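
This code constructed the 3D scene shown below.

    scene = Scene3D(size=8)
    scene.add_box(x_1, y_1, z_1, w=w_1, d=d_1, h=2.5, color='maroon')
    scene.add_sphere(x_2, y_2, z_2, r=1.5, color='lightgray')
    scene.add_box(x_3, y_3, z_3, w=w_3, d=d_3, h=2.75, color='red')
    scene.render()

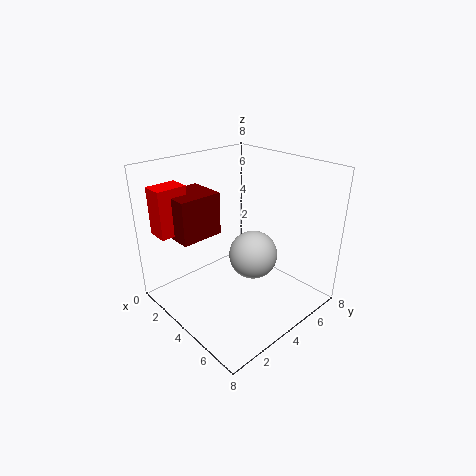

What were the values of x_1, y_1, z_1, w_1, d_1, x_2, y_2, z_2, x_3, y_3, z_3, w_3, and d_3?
x_1 = 0.25; y_1 = 1.5; z_1 = 3.75; w_1 = 2.25; d_1 = 2.5; x_2 = 3.5; y_2 = 5.75; z_2 = 2; x_3 = 0.25; y_3 = 0.75; z_3 = 4; w_3 = 1.25; d_3 = 1.75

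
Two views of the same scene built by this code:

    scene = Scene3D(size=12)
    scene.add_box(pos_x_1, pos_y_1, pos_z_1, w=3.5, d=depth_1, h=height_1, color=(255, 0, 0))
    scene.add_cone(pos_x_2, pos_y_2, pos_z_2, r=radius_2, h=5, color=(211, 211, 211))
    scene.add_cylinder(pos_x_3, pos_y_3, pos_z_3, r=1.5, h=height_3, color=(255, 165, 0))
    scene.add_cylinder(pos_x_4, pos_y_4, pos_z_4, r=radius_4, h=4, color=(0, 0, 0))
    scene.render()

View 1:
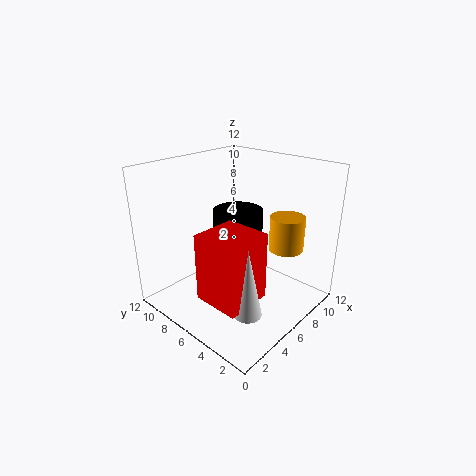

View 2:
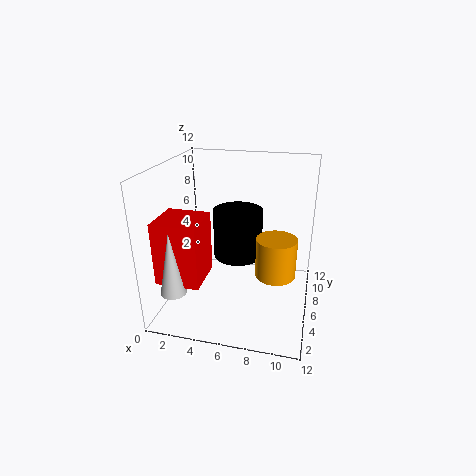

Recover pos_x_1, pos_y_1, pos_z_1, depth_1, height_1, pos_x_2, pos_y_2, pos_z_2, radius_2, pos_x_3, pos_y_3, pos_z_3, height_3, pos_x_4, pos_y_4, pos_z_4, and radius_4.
pos_x_1 = 0.5
pos_y_1 = 1.5
pos_z_1 = 3.5
depth_1 = 3.5
height_1 = 5
pos_x_2 = 2
pos_y_2 = 1.5
pos_z_2 = 3
radius_2 = 1
pos_x_3 = 9.5
pos_y_3 = 3.5
pos_z_3 = 4.5
height_3 = 3
pos_x_4 = 6
pos_y_4 = 6
pos_z_4 = 4.5
radius_4 = 2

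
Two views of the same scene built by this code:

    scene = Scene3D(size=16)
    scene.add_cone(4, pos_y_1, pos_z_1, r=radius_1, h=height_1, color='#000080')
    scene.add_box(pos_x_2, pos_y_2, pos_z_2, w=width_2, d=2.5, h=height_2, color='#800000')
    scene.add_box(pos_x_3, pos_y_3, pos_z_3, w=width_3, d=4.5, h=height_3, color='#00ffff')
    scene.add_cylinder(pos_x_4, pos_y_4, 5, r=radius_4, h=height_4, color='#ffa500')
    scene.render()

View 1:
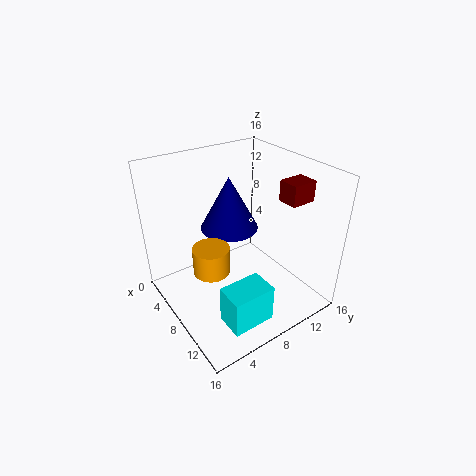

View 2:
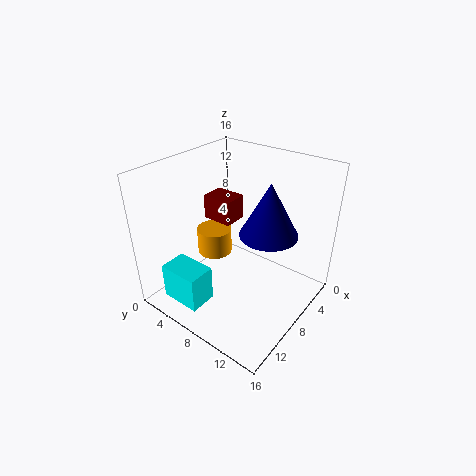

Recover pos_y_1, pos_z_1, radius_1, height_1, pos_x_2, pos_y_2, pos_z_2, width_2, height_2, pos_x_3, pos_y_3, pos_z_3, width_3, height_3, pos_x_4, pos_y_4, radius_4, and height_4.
pos_y_1 = 9.5; pos_z_1 = 7; radius_1 = 3.5; height_1 = 6.5; pos_x_2 = 12.5; pos_y_2 = 9.5; pos_z_2 = 14; width_2 = 2; height_2 = 2; pos_x_3 = 12; pos_y_3 = 3; pos_z_3 = 2; width_3 = 3; height_3 = 4; pos_x_4 = 8; pos_y_4 = 4.5; radius_4 = 2; height_4 = 3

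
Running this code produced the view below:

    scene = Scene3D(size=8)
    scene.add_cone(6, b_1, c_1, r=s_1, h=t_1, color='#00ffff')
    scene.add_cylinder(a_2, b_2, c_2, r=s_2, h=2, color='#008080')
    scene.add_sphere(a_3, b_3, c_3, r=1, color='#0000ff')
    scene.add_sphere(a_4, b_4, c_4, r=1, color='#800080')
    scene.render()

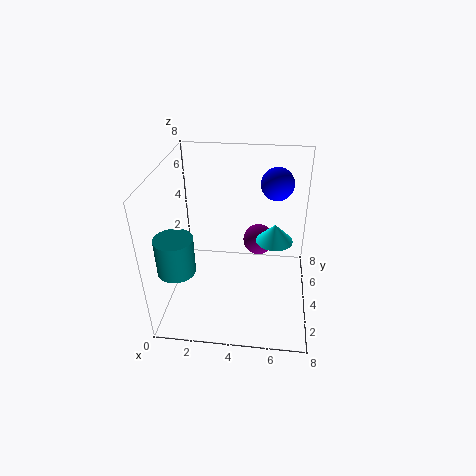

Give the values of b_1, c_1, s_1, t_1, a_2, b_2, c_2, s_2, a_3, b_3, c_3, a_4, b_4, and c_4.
b_1 = 4
c_1 = 4
s_1 = 1
t_1 = 1
a_2 = 1
b_2 = 2
c_2 = 3
s_2 = 1
a_3 = 6
b_3 = 7
c_3 = 6
a_4 = 5
b_4 = 7
c_4 = 2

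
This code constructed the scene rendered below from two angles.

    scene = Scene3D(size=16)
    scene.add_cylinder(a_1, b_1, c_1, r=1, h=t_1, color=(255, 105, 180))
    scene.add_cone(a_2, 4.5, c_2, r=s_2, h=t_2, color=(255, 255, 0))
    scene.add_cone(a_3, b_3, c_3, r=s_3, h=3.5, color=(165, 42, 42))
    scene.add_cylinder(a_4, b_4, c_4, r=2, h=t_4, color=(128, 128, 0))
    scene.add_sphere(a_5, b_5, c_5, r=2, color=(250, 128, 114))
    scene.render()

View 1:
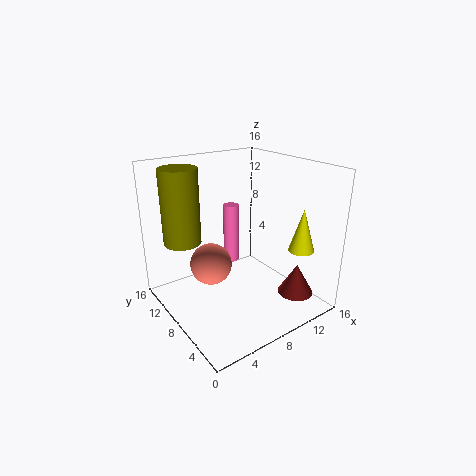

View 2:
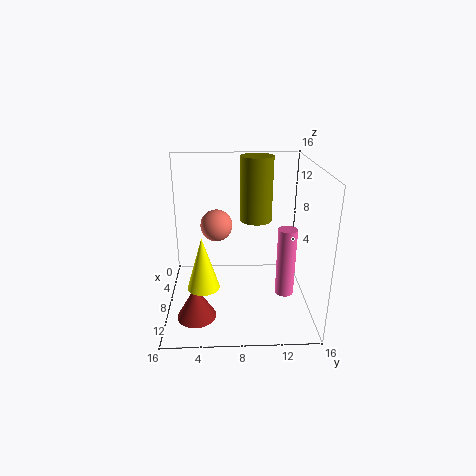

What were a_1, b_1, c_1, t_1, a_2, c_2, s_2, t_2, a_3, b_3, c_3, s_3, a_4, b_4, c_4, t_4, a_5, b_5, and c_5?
a_1 = 10.5, b_1 = 13, c_1 = 2.5, t_1 = 7.5, a_2 = 14.5, c_2 = 6, s_2 = 1.5, t_2 = 5, a_3 = 13, b_3 = 3.5, c_3 = 1.5, s_3 = 2, a_4 = 2.5, b_4 = 10.5, c_4 = 8, t_4 = 8, a_5 = 3, b_5 = 5.5, c_5 = 7.5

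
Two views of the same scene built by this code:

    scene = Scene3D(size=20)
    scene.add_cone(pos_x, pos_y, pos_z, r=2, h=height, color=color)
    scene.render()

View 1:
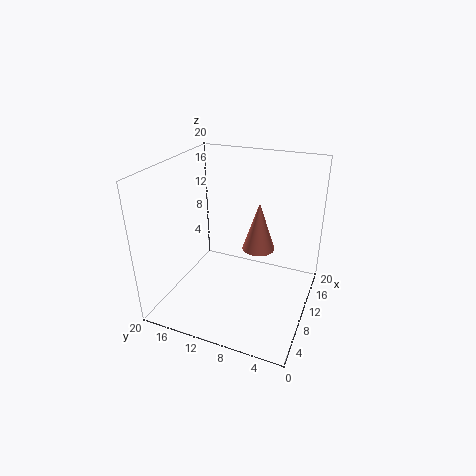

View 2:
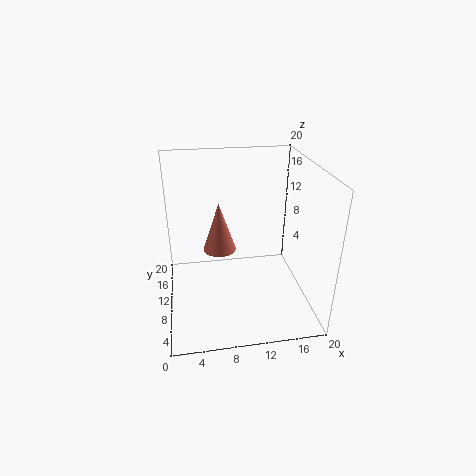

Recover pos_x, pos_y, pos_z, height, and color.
pos_x = 7
pos_y = 6
pos_z = 11
height = 6
color = 'salmon'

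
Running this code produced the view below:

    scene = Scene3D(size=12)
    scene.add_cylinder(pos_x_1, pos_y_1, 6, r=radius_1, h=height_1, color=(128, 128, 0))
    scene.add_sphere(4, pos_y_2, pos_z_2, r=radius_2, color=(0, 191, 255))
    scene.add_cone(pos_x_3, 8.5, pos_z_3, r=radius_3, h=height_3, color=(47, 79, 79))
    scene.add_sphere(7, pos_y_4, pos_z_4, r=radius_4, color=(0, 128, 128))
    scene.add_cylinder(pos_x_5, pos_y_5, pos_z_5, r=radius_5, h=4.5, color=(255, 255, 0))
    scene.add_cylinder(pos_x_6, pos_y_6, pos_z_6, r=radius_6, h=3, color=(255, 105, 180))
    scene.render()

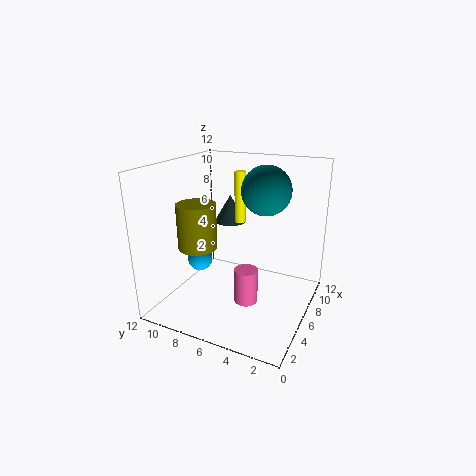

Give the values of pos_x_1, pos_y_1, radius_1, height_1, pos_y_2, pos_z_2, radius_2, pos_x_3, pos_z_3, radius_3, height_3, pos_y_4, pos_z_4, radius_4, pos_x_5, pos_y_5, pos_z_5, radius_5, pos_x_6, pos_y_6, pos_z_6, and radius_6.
pos_x_1 = 3, pos_y_1 = 8, radius_1 = 1.5, height_1 = 3.5, pos_y_2 = 8.5, pos_z_2 = 4.5, radius_2 = 1, pos_x_3 = 9.5, pos_z_3 = 6, radius_3 = 1.5, height_3 = 2.5, pos_y_4 = 4, pos_z_4 = 10, radius_4 = 2, pos_x_5 = 8.5, pos_y_5 = 7, pos_z_5 = 6.5, radius_5 = 0.5, pos_x_6 = 5.5, pos_y_6 = 5, pos_z_6 = 0.5, radius_6 = 1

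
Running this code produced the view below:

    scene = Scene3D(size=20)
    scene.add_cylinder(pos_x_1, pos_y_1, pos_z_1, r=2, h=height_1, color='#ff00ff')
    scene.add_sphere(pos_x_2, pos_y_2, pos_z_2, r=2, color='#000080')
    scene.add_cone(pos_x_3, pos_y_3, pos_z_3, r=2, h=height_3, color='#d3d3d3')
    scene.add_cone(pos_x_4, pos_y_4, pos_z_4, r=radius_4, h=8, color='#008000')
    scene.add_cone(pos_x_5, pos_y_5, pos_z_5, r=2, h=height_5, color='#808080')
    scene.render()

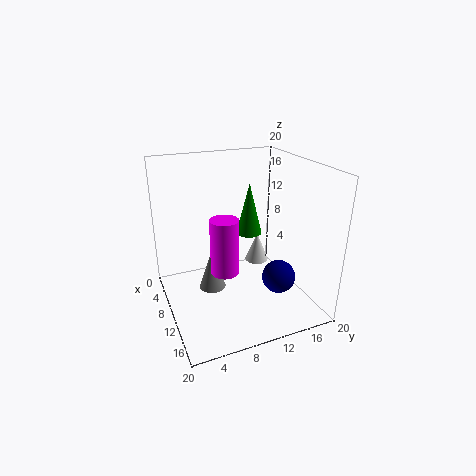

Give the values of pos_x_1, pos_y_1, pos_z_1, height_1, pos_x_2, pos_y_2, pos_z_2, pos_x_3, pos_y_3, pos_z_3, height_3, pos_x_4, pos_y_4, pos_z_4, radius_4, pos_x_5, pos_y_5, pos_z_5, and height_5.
pos_x_1 = 10; pos_y_1 = 8; pos_z_1 = 5; height_1 = 8; pos_x_2 = 18; pos_y_2 = 12; pos_z_2 = 8; pos_x_3 = 2; pos_y_3 = 17; pos_z_3 = 1; height_3 = 5; pos_x_4 = 5; pos_y_4 = 14; pos_z_4 = 8; radius_4 = 2; pos_x_5 = 7; pos_y_5 = 7; pos_z_5 = 1; height_5 = 6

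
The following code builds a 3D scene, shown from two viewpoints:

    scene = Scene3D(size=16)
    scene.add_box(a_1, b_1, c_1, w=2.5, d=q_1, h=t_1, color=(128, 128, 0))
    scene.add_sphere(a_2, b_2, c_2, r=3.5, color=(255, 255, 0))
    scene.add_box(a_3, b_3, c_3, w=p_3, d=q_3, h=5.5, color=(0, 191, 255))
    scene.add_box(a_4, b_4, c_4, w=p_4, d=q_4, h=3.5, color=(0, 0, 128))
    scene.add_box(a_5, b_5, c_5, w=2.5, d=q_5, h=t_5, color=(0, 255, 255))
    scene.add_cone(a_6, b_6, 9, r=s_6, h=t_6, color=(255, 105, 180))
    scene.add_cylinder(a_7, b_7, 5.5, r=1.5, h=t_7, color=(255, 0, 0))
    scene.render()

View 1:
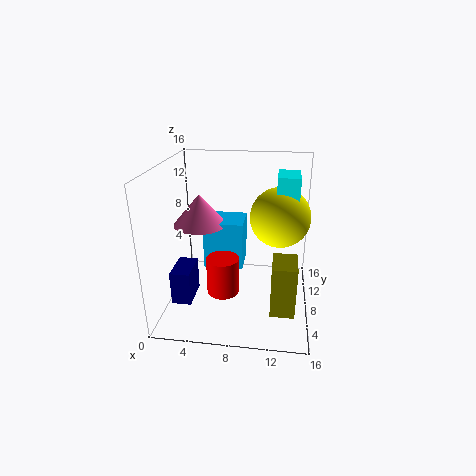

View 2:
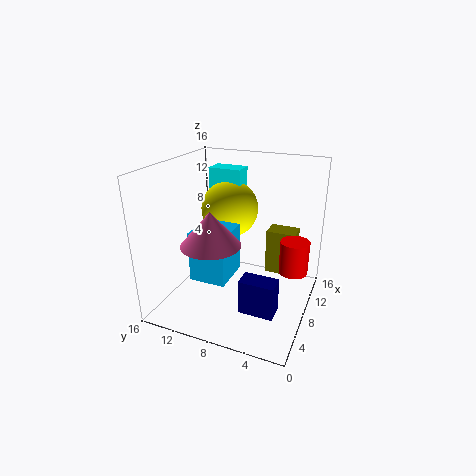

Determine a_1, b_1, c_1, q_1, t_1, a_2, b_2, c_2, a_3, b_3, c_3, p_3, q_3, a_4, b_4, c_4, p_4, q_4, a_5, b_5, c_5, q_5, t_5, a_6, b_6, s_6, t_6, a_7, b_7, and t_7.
a_1 = 12, b_1 = 2.5, c_1 = 2, q_1 = 3.5, t_1 = 5.5, a_2 = 12.5, b_2 = 11, c_2 = 9.5, a_3 = 4, b_3 = 8, c_3 = 4, p_3 = 4.5, q_3 = 4, a_4 = 2, b_4 = 2, c_4 = 3, p_4 = 2, q_4 = 3.5, a_5 = 12, b_5 = 9.5, c_5 = 8.5, q_5 = 4, t_5 = 6, a_6 = 3.5, b_6 = 9, s_6 = 3, t_6 = 3.5, a_7 = 7.5, b_7 = 1.5, t_7 = 3.5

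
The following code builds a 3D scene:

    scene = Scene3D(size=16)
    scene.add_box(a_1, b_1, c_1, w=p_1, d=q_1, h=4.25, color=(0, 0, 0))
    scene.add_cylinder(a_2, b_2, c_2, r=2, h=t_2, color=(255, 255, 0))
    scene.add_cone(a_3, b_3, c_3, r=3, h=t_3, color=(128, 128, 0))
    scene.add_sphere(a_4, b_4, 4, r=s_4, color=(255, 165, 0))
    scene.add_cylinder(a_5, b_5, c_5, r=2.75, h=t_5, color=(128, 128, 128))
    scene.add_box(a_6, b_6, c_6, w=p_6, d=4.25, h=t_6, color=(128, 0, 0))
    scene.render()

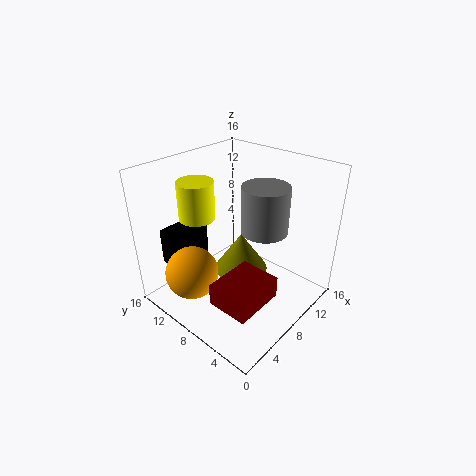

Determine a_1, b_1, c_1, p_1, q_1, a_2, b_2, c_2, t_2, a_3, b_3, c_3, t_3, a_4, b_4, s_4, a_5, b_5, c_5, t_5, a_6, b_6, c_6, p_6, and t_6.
a_1 = 3
b_1 = 13
c_1 = 4
p_1 = 5
q_1 = 2.5
a_2 = 5.75
b_2 = 12
c_2 = 10
t_2 = 4.25
a_3 = 8.25
b_3 = 7.75
c_3 = 4
t_3 = 4.5
a_4 = 3.75
b_4 = 11.25
s_4 = 3
a_5 = 11.5
b_5 = 7
c_5 = 7.75
t_5 = 5.5
a_6 = 1.25
b_6 = 1.5
c_6 = 4.5
p_6 = 5.25
t_6 = 2.25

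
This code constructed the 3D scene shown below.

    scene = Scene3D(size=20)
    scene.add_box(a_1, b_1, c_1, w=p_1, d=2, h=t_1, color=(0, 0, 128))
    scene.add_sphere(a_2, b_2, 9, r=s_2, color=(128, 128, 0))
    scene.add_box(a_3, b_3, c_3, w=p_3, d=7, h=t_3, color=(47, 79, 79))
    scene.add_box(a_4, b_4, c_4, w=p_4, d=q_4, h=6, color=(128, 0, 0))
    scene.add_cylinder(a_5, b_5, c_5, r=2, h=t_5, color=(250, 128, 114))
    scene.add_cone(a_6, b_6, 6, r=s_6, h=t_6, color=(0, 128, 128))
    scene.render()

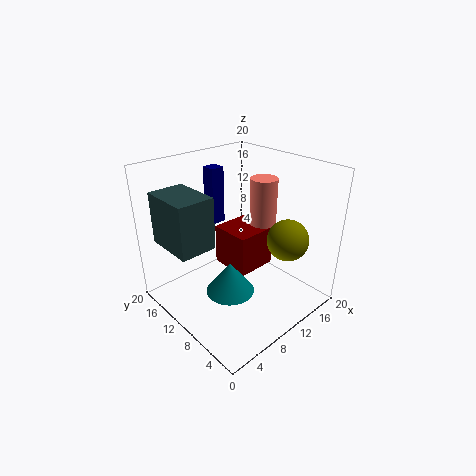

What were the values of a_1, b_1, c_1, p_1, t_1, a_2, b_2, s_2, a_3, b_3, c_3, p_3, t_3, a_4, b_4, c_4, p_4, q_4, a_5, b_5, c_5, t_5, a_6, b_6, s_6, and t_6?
a_1 = 9
b_1 = 14
c_1 = 11
p_1 = 2
t_1 = 8
a_2 = 16
b_2 = 6
s_2 = 3
a_3 = 1
b_3 = 10
c_3 = 10
p_3 = 5
t_3 = 7
a_4 = 10
b_4 = 9
c_4 = 4
p_4 = 6
q_4 = 6
a_5 = 16
b_5 = 11
c_5 = 10
t_5 = 7
a_6 = 5
b_6 = 6
s_6 = 3
t_6 = 4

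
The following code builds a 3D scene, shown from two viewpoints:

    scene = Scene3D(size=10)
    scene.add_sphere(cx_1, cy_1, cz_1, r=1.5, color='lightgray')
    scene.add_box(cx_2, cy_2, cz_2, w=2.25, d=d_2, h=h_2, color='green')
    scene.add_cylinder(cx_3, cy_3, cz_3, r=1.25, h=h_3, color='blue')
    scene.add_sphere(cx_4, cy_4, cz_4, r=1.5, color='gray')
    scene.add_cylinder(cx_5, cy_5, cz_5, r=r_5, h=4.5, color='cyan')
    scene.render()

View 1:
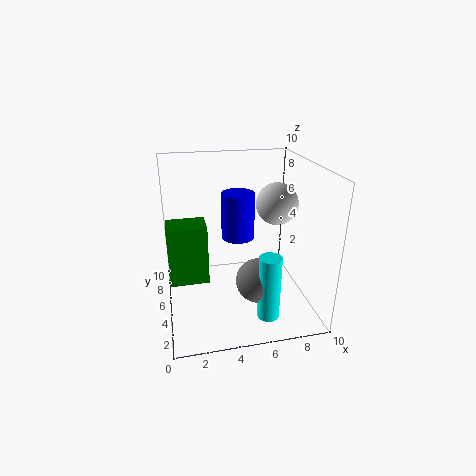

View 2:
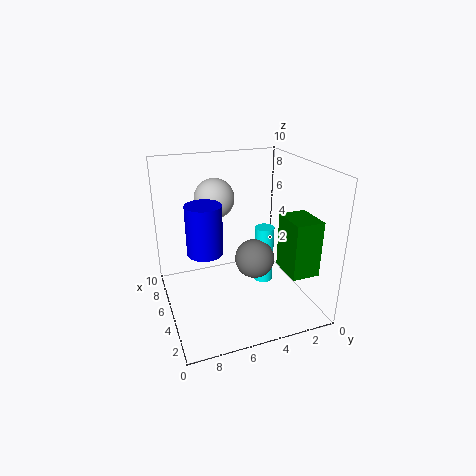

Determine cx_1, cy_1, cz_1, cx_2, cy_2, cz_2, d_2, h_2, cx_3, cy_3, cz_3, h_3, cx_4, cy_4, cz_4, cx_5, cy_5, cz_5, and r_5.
cx_1 = 8, cy_1 = 5.75, cz_1 = 7, cx_2 = 0.25, cy_2 = 1.5, cz_2 = 4, d_2 = 1.75, h_2 = 3.5, cx_3 = 5.5, cy_3 = 7.25, cz_3 = 4, h_3 = 3.5, cx_4 = 6, cy_4 = 3.25, cz_4 = 2.5, cx_5 = 6.5, cy_5 = 2.25, cz_5 = 0.25, r_5 = 0.75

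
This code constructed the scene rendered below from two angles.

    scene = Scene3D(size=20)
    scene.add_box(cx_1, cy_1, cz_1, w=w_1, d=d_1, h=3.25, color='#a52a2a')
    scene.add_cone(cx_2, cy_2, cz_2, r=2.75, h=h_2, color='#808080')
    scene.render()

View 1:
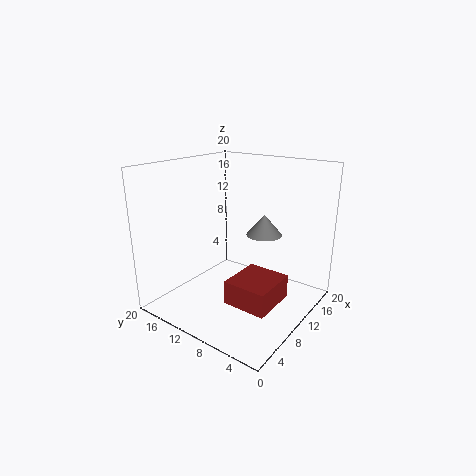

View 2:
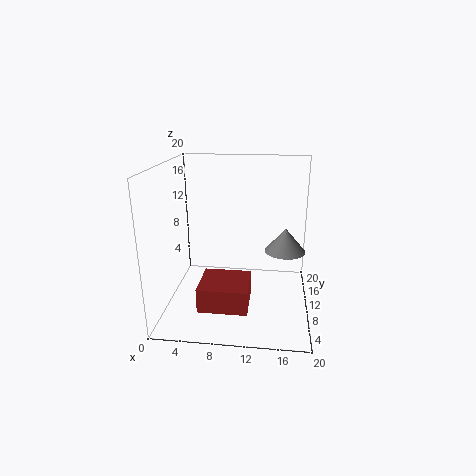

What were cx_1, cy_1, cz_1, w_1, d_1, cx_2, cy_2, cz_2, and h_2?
cx_1 = 5.5, cy_1 = 3, cz_1 = 2.25, w_1 = 6.5, d_1 = 6, cx_2 = 16.5, cy_2 = 9.75, cz_2 = 8.5, h_2 = 3.25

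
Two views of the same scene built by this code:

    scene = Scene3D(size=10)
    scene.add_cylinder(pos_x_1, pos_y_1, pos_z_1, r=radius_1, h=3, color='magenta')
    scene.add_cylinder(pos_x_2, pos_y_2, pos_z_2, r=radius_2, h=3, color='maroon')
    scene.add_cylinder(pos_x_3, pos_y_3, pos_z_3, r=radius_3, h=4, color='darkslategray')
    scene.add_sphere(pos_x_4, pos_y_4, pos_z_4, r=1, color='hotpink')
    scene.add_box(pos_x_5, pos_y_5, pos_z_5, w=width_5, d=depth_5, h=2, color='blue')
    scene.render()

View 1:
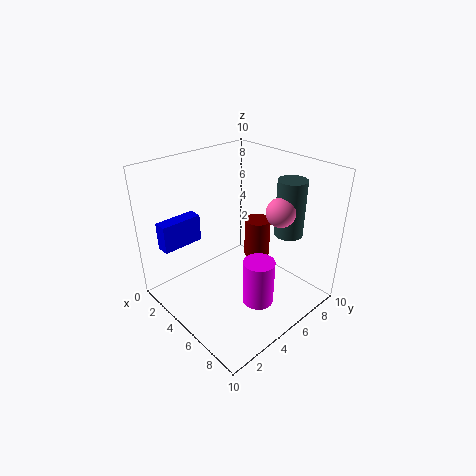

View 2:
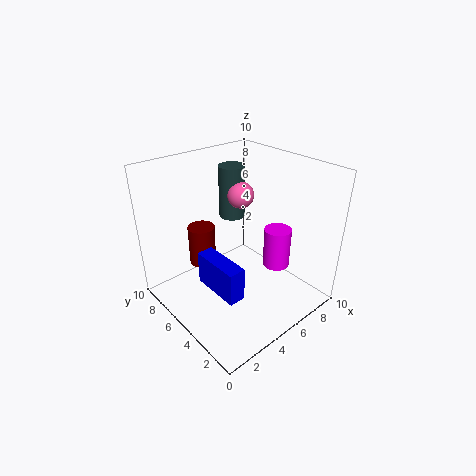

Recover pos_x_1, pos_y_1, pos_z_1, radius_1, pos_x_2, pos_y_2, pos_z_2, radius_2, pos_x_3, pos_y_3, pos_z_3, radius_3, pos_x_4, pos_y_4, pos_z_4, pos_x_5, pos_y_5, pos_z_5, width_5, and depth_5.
pos_x_1 = 8; pos_y_1 = 4; pos_z_1 = 2; radius_1 = 1; pos_x_2 = 4; pos_y_2 = 8; pos_z_2 = 2; radius_2 = 1; pos_x_3 = 7; pos_y_3 = 8; pos_z_3 = 5; radius_3 = 1; pos_x_4 = 7; pos_y_4 = 7; pos_z_4 = 7; pos_x_5 = 1; pos_y_5 = 1; pos_z_5 = 4; width_5 = 1; depth_5 = 3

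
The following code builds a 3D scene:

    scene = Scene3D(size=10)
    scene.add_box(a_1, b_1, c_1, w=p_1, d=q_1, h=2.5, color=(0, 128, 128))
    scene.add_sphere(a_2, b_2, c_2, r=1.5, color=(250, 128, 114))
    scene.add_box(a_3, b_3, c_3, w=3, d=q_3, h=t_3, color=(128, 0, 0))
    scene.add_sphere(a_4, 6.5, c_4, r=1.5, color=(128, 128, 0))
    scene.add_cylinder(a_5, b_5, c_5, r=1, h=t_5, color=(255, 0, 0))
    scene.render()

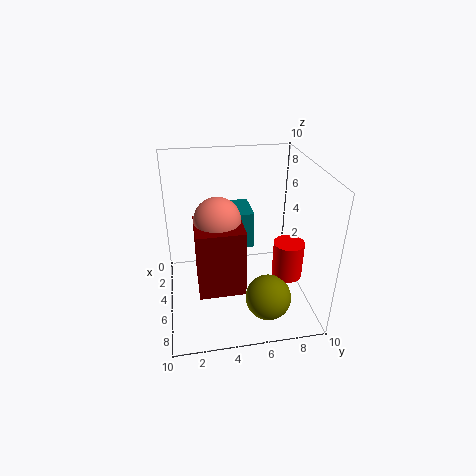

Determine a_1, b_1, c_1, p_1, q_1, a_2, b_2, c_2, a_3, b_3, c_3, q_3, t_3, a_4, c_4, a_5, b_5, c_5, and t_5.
a_1 = 3
b_1 = 4.5
c_1 = 4.5
p_1 = 2.5
q_1 = 1.5
a_2 = 6
b_2 = 3.5
c_2 = 7
a_3 = 5
b_3 = 2
c_3 = 2.5
q_3 = 3
t_3 = 4.5
a_4 = 8
c_4 = 2
a_5 = 7
b_5 = 8
c_5 = 3
t_5 = 2.5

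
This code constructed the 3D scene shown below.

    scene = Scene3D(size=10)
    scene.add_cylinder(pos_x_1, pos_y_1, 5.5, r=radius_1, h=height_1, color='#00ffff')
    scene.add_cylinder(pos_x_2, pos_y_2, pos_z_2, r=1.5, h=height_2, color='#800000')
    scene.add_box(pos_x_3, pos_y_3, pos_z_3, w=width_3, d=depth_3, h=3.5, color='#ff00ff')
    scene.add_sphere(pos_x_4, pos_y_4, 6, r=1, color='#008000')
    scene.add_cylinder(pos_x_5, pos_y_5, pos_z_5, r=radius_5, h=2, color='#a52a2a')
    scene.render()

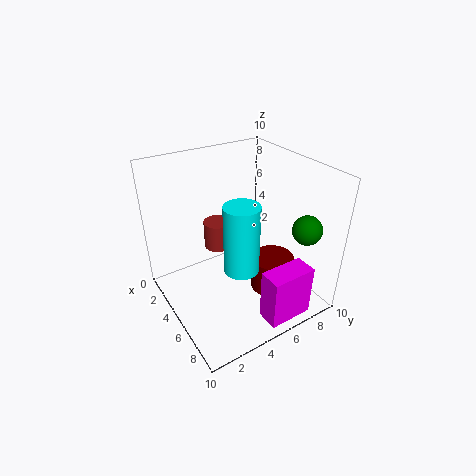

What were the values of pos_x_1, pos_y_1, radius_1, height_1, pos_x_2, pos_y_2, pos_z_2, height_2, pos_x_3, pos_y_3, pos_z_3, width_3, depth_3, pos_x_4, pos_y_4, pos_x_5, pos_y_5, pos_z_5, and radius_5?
pos_x_1 = 8.5; pos_y_1 = 3; radius_1 = 1; height_1 = 4; pos_x_2 = 6.5; pos_y_2 = 7; pos_z_2 = 1; height_2 = 2.5; pos_x_3 = 8.5; pos_y_3 = 4.5; pos_z_3 = 1; width_3 = 1.5; depth_3 = 3; pos_x_4 = 8; pos_y_4 = 8.5; pos_x_5 = 3; pos_y_5 = 4.5; pos_z_5 = 3.5; radius_5 = 1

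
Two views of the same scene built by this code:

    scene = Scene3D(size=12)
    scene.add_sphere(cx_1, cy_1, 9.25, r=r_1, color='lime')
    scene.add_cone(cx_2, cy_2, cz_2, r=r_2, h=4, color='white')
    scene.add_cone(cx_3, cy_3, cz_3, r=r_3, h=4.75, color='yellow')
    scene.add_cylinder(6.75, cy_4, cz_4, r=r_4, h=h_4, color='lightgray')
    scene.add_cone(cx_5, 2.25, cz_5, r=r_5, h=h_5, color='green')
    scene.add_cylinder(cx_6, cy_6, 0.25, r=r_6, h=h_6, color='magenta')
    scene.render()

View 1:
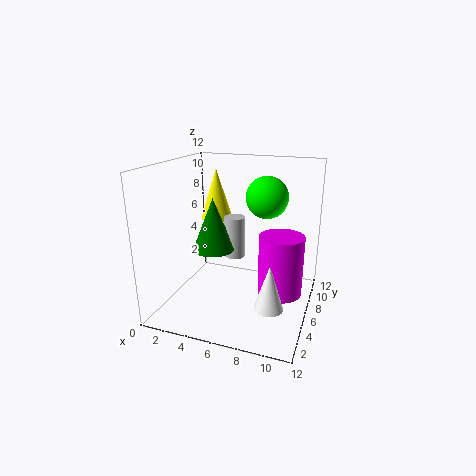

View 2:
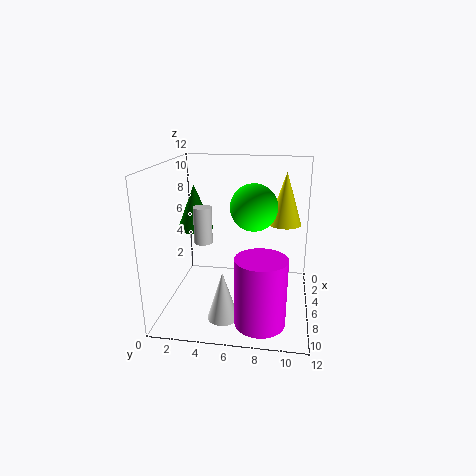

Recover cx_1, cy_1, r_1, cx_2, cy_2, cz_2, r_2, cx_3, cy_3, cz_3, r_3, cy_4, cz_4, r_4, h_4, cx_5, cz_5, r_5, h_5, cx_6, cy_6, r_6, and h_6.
cx_1 = 8; cy_1 = 7.5; r_1 = 1.75; cx_2 = 9; cy_2 = 5.25; cz_2 = 0.25; r_2 = 1.25; cx_3 = 2.5; cy_3 = 9.75; cz_3 = 6.25; r_3 = 1.5; cy_4 = 3.25; cz_4 = 5.75; r_4 = 0.75; h_4 = 3; cx_5 = 5.5; cz_5 = 6.5; r_5 = 1.5; h_5 = 3.75; cx_6 = 9.25; cy_6 = 8.25; r_6 = 2; h_6 = 5.5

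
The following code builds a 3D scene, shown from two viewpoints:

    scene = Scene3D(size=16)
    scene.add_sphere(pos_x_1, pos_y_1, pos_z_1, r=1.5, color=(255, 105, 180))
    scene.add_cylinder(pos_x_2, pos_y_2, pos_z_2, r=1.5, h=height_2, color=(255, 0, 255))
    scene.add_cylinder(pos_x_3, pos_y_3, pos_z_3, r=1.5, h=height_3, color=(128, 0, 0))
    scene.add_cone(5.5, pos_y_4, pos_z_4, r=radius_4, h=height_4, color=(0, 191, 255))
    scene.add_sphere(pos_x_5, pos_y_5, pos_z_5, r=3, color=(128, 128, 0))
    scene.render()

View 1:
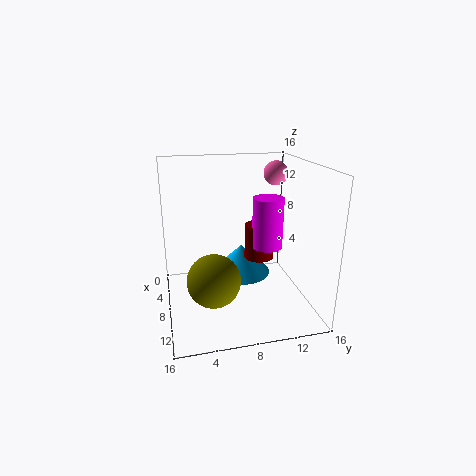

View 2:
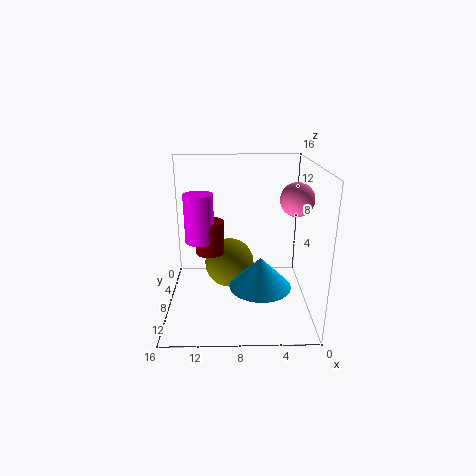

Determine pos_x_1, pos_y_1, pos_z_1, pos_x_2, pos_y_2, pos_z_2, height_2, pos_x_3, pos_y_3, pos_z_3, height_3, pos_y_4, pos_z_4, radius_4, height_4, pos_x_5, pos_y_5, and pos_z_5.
pos_x_1 = 3, pos_y_1 = 14, pos_z_1 = 14, pos_x_2 = 12, pos_y_2 = 10, pos_z_2 = 8.5, height_2 = 5, pos_x_3 = 11, pos_y_3 = 9.5, pos_z_3 = 7, height_3 = 3.5, pos_y_4 = 9, pos_z_4 = 2.5, radius_4 = 3.5, height_4 = 3.5, pos_x_5 = 9, pos_y_5 = 5, pos_z_5 = 3.5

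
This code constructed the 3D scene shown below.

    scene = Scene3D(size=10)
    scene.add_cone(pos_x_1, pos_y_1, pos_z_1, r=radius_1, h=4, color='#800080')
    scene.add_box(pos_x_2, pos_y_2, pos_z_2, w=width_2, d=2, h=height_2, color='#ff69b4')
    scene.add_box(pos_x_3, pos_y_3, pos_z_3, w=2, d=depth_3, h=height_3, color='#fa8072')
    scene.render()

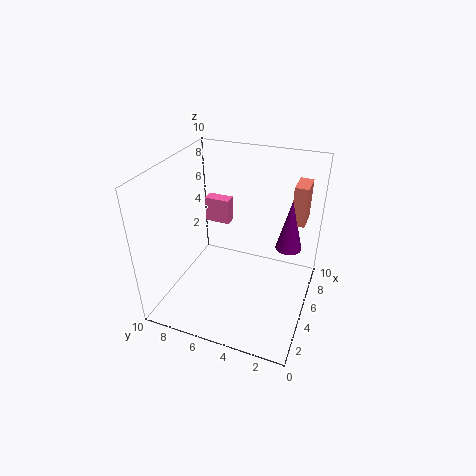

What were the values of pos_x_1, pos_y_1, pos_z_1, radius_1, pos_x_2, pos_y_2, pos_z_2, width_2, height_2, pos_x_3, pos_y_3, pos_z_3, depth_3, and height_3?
pos_x_1 = 8; pos_y_1 = 2; pos_z_1 = 3; radius_1 = 1; pos_x_2 = 8; pos_y_2 = 7; pos_z_2 = 4; width_2 = 1; height_2 = 2; pos_x_3 = 8; pos_y_3 = 1; pos_z_3 = 5; depth_3 = 1; height_3 = 3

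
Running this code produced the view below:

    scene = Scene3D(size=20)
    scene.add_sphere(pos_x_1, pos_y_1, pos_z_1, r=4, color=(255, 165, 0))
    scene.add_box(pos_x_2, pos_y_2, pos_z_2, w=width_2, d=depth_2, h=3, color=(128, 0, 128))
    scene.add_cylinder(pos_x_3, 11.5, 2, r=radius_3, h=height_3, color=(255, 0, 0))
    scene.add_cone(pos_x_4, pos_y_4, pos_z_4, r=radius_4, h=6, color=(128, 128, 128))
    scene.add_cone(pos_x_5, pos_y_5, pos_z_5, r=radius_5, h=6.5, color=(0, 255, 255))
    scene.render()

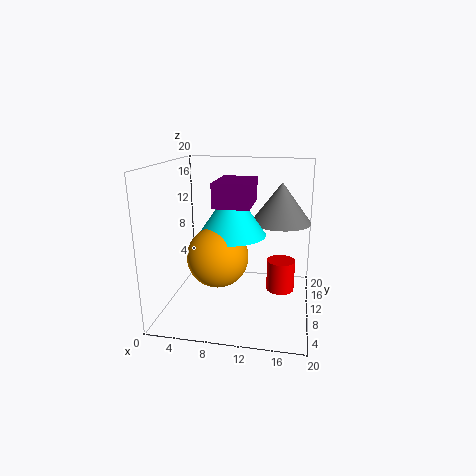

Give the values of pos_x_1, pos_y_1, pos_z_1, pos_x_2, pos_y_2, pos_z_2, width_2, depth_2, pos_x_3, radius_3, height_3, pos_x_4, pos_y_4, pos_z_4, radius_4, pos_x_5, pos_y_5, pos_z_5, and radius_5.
pos_x_1 = 8, pos_y_1 = 6.5, pos_z_1 = 8.5, pos_x_2 = 8, pos_y_2 = 4, pos_z_2 = 15.5, width_2 = 4.5, depth_2 = 6.5, pos_x_3 = 16, radius_3 = 2, height_3 = 4.5, pos_x_4 = 15.5, pos_y_4 = 15.5, pos_z_4 = 11, radius_4 = 4.5, pos_x_5 = 9.5, pos_y_5 = 8.5, pos_z_5 = 11, radius_5 = 4.5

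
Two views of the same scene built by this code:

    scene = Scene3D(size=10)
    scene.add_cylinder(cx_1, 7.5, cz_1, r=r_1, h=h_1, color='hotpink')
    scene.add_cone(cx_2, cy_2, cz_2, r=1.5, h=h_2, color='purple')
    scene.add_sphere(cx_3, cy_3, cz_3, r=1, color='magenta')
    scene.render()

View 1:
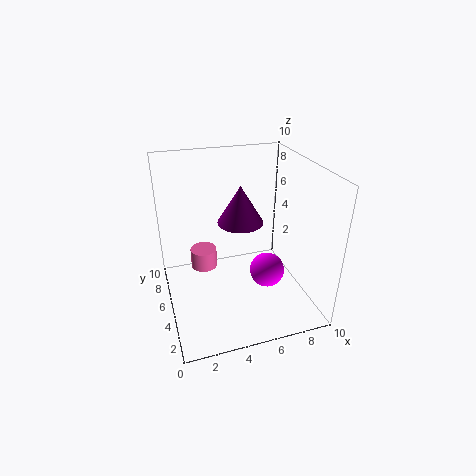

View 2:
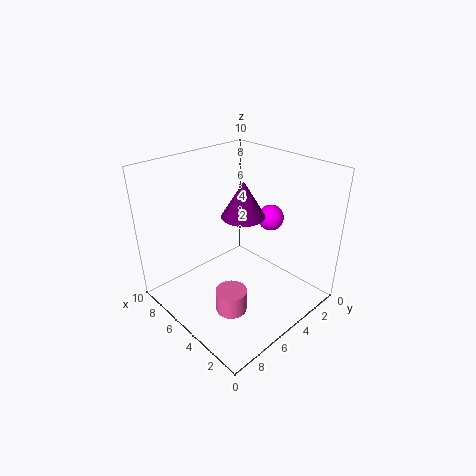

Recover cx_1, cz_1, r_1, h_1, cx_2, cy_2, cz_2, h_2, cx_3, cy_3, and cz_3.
cx_1 = 3, cz_1 = 1.5, r_1 = 1, h_1 = 1.5, cx_2 = 5, cy_2 = 4.5, cz_2 = 6.5, h_2 = 2.5, cx_3 = 5.5, cy_3 = 1, cz_3 = 5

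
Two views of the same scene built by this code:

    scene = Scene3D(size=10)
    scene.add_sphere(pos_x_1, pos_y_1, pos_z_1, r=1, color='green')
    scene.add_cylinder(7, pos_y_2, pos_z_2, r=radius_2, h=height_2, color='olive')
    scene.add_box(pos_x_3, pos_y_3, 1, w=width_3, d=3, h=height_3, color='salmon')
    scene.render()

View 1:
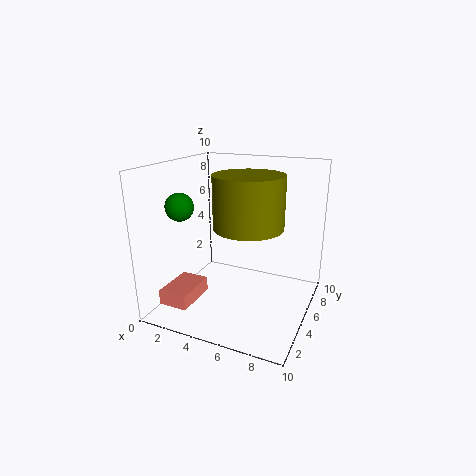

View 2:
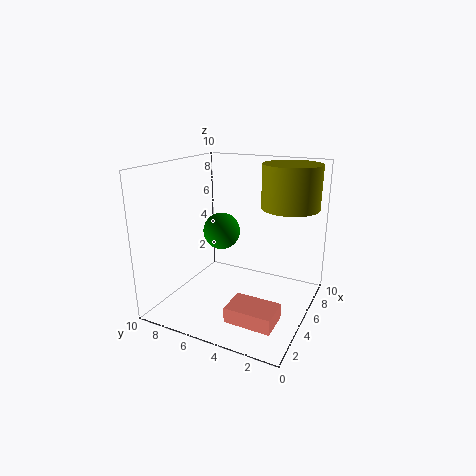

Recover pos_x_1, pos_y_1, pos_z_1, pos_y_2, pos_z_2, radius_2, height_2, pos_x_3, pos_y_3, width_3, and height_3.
pos_x_1 = 1; pos_y_1 = 4; pos_z_1 = 7; pos_y_2 = 2; pos_z_2 = 7; radius_2 = 2; height_2 = 3; pos_x_3 = 1; pos_y_3 = 1; width_3 = 2; height_3 = 1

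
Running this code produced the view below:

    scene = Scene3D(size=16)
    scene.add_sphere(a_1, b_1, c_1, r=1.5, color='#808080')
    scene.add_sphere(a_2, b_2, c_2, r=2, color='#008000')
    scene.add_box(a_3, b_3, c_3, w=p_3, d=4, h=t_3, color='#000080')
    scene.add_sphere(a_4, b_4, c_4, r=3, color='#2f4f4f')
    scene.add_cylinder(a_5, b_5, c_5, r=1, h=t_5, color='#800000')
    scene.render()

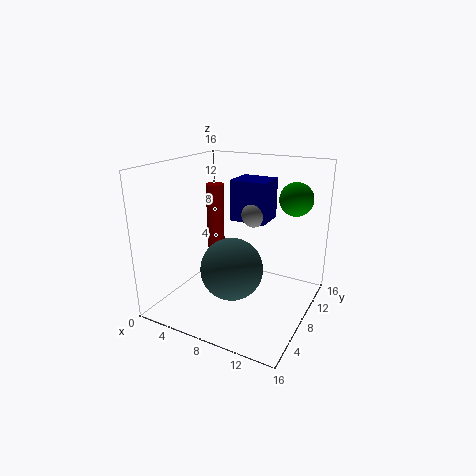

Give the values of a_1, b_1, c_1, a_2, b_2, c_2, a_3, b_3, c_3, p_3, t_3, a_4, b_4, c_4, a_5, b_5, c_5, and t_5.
a_1 = 8; b_1 = 12; c_1 = 9.5; a_2 = 12.5; b_2 = 14; c_2 = 11.5; a_3 = 5; b_3 = 11.5; c_3 = 8.5; p_3 = 4.5; t_3 = 5; a_4 = 10; b_4 = 3; c_4 = 7; a_5 = 4.5; b_5 = 9; c_5 = 6; t_5 = 7.5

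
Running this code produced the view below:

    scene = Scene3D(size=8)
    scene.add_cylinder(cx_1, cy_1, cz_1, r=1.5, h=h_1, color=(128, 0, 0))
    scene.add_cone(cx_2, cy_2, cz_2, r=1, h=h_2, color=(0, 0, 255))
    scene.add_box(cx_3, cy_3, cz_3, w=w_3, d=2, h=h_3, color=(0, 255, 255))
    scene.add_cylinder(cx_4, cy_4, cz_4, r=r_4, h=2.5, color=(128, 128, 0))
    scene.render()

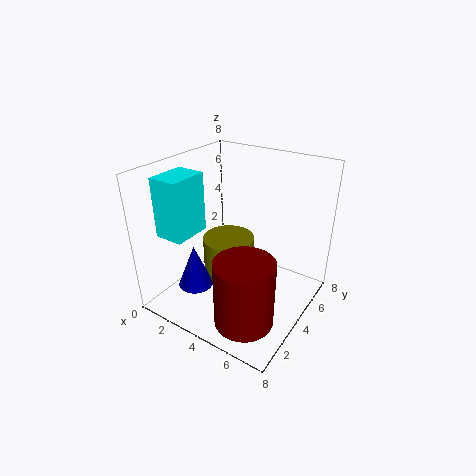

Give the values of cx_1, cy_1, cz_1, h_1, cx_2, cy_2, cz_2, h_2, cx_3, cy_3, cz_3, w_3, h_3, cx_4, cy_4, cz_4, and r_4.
cx_1 = 6; cy_1 = 1.5; cz_1 = 1; h_1 = 3.5; cx_2 = 2; cy_2 = 2.5; cz_2 = 1; h_2 = 2.5; cx_3 = 1.5; cy_3 = 0.5; cz_3 = 5; w_3 = 1.5; h_3 = 3; cx_4 = 3; cy_4 = 4.5; cz_4 = 1; r_4 = 1.5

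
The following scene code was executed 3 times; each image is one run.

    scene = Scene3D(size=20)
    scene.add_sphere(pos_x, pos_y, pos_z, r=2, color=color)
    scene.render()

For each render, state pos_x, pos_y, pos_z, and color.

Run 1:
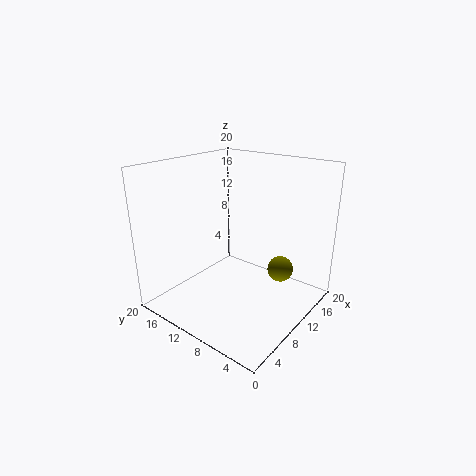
pos_x = 17; pos_y = 7; pos_z = 3; color = 'olive'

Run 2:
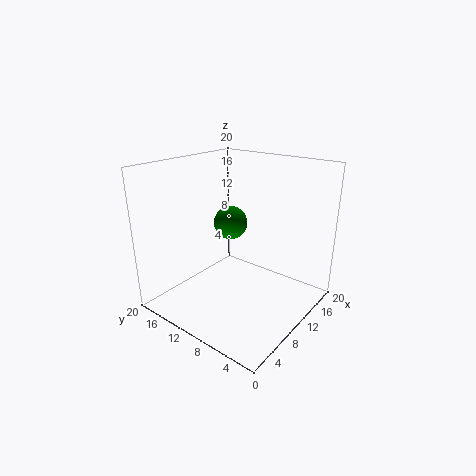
pos_x = 6; pos_y = 8; pos_z = 14; color = 'green'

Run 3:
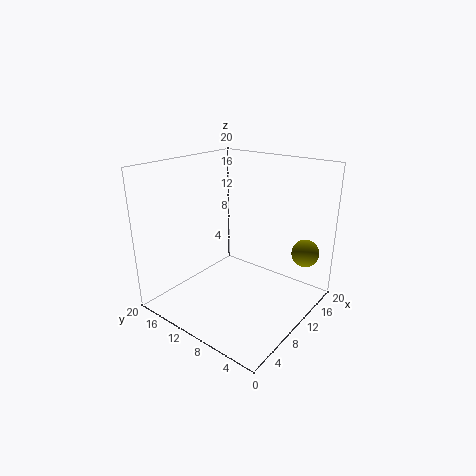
pos_x = 17; pos_y = 3; pos_z = 7; color = 'olive'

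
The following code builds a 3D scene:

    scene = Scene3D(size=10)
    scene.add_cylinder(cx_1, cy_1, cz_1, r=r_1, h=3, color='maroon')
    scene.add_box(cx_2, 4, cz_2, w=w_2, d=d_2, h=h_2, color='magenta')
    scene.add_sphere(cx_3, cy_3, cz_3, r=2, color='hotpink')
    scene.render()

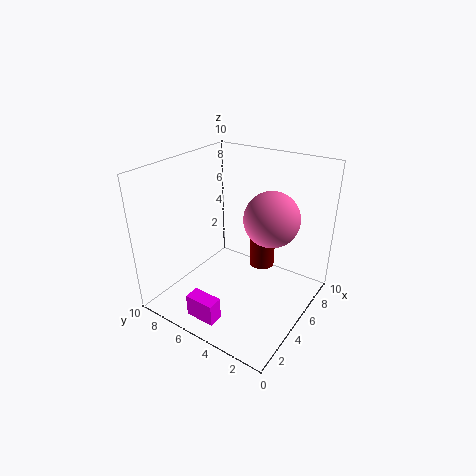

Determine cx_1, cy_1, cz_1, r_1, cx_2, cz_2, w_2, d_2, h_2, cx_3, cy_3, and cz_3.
cx_1 = 8.5, cy_1 = 5, cz_1 = 1, r_1 = 1, cx_2 = 0.5, cz_2 = 1, w_2 = 1, d_2 = 2, h_2 = 1.5, cx_3 = 7, cy_3 = 3.5, cz_3 = 6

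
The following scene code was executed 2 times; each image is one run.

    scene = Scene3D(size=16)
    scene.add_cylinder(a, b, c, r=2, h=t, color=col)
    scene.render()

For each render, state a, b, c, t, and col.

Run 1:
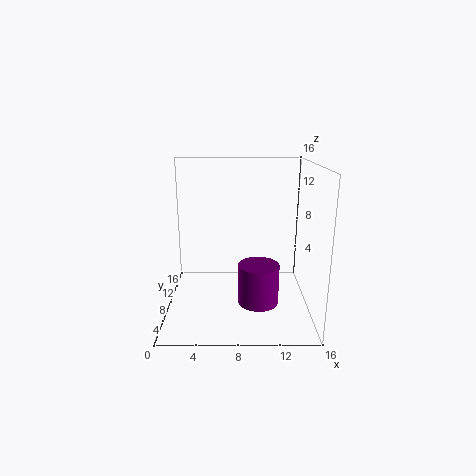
a = 10; b = 3; c = 3; t = 4; col = 'purple'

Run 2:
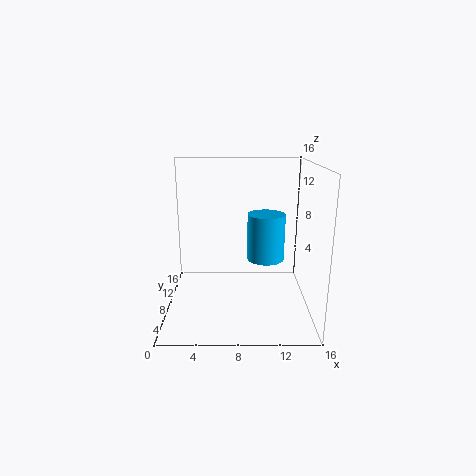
a = 11; b = 7; c = 6; t = 5; col = 'deepskyblue'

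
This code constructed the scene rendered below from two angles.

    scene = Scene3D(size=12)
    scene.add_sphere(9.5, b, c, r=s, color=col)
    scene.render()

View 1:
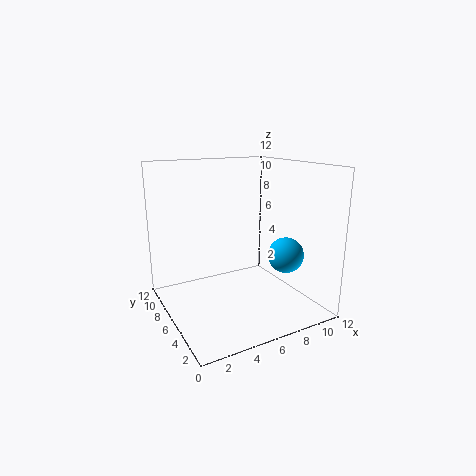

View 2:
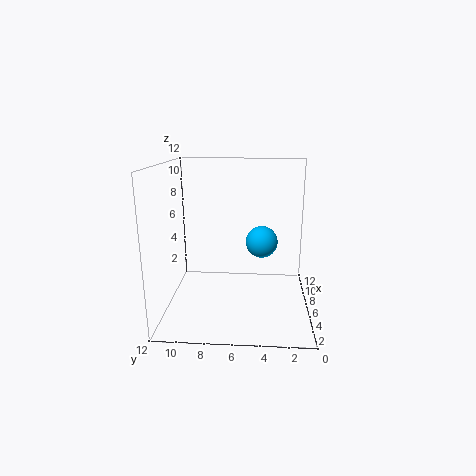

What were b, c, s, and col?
b = 4, c = 4.5, s = 1.5, col = 'deepskyblue'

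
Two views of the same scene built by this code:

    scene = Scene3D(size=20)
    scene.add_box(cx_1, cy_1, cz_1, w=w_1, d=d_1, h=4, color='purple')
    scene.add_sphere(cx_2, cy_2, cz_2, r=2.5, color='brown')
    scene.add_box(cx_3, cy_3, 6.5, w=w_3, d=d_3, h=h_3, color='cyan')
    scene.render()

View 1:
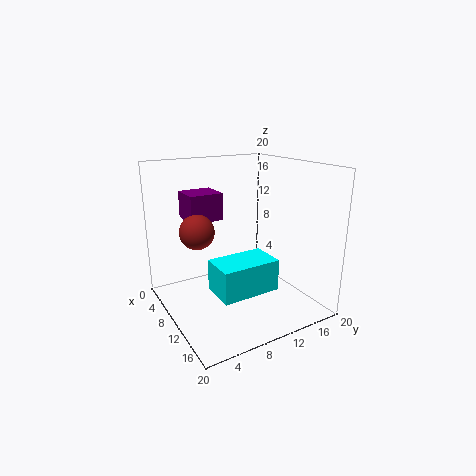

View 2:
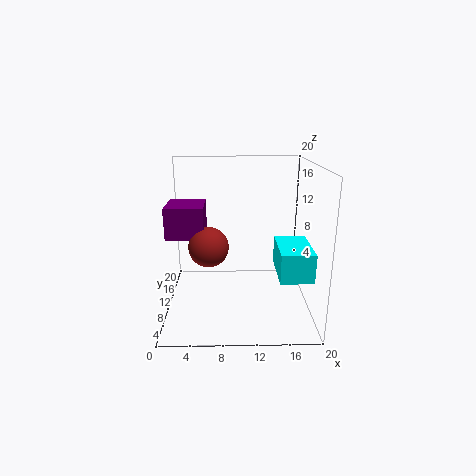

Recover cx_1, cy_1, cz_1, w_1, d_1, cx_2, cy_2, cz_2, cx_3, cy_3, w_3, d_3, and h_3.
cx_1 = 1, cy_1 = 5, cz_1 = 11.5, w_1 = 4.75, d_1 = 5, cx_2 = 6.25, cy_2 = 5.5, cz_2 = 10.5, cx_3 = 15, cy_3 = 3, w_3 = 4.25, d_3 = 7, h_3 = 3.75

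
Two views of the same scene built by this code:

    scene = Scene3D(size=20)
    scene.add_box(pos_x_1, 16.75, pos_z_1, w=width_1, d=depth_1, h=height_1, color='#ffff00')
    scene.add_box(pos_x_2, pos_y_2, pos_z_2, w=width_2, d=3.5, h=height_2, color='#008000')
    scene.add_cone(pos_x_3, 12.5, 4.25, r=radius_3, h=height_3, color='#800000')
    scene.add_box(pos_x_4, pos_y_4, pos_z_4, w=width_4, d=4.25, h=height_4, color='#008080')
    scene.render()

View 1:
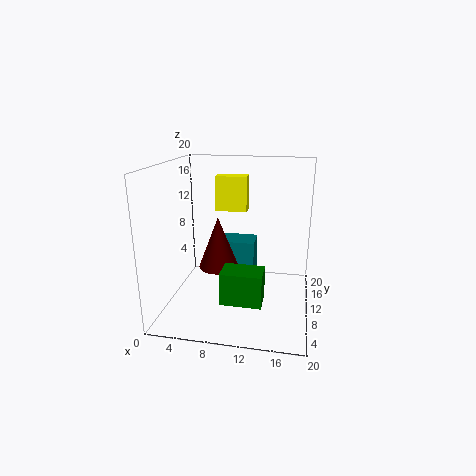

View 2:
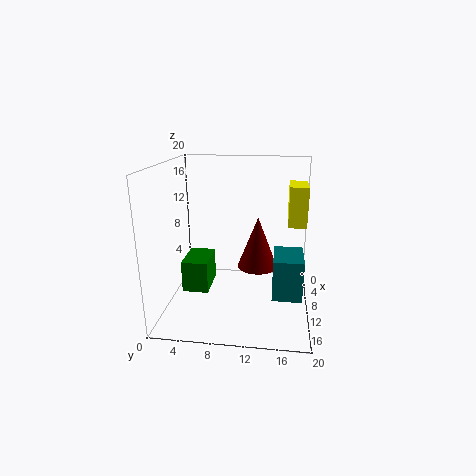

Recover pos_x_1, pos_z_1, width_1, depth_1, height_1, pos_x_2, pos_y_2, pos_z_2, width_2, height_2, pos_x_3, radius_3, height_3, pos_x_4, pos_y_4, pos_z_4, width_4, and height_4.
pos_x_1 = 5, pos_z_1 = 11.75, width_1 = 5, depth_1 = 2.5, height_1 = 5.5, pos_x_2 = 9, pos_y_2 = 3, pos_z_2 = 3.5, width_2 = 5.25, height_2 = 4.25, pos_x_3 = 6.5, radius_3 = 3, height_3 = 7.75, pos_x_4 = 5.5, pos_y_4 = 15, pos_z_4 = 1.25, width_4 = 6, height_4 = 6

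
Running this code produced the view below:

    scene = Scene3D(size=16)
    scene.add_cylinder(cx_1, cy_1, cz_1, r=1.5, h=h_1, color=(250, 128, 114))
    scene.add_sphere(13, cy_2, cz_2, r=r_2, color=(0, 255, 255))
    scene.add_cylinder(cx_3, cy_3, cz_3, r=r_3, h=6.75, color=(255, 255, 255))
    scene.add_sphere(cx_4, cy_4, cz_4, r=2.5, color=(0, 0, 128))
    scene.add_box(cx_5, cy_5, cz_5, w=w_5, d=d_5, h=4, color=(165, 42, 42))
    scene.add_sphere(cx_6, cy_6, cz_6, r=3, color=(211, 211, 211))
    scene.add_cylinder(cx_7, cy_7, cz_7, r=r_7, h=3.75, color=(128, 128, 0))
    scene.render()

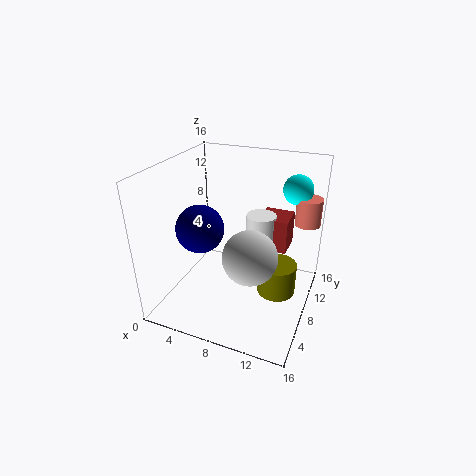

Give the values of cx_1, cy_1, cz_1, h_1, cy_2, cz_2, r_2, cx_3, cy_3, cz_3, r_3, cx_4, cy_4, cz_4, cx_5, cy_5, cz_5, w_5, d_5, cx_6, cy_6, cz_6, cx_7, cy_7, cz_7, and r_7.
cx_1 = 14.5, cy_1 = 13.75, cz_1 = 8.25, h_1 = 3.25, cy_2 = 14, cz_2 = 12.25, r_2 = 1.75, cx_3 = 9.5, cy_3 = 11.5, cz_3 = 2.75, r_3 = 1.75, cx_4 = 5, cy_4 = 5, cz_4 = 10, cx_5 = 9.25, cy_5 = 11, cz_5 = 5.25, w_5 = 3.5, d_5 = 3.5, cx_6 = 10, cy_6 = 6.5, cz_6 = 6.75, cx_7 = 12.25, cy_7 = 9.75, cz_7 = 0.75, r_7 = 2.25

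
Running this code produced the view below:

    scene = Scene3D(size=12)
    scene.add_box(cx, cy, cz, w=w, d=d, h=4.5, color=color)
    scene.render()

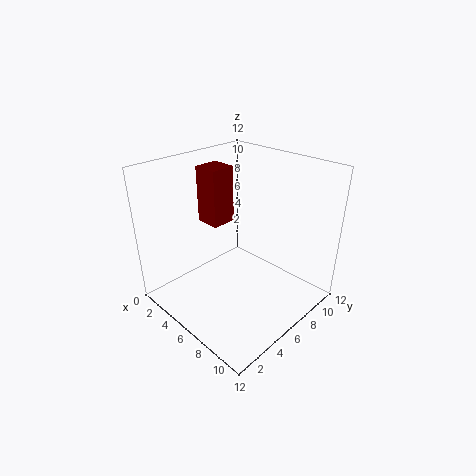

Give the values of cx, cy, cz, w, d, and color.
cx = 3.5
cy = 4
cz = 7.5
w = 2
d = 2
color = 'maroon'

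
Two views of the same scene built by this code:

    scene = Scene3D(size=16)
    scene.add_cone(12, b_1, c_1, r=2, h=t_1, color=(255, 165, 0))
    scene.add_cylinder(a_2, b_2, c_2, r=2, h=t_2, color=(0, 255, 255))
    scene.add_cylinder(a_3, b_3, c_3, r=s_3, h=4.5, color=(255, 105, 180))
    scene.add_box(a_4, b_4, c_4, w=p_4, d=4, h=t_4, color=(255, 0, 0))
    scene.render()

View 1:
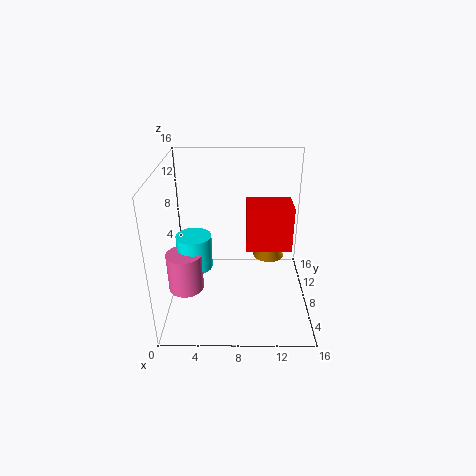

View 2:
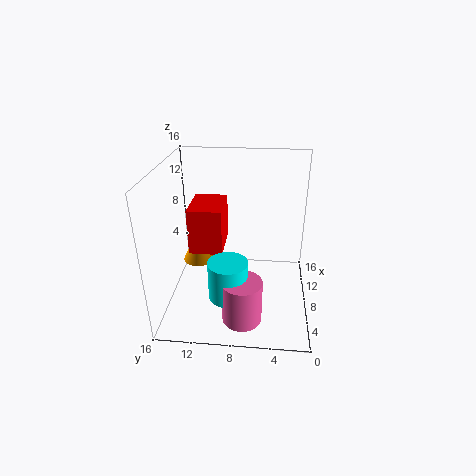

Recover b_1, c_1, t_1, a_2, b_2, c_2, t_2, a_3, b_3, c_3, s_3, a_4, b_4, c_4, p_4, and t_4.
b_1 = 13.5, c_1 = 2.5, t_1 = 4, a_2 = 3, b_2 = 8.5, c_2 = 4, t_2 = 4, a_3 = 2, b_3 = 7, c_3 = 2, s_3 = 2, a_4 = 9, b_4 = 10, c_4 = 5, p_4 = 5.5, t_4 = 5.5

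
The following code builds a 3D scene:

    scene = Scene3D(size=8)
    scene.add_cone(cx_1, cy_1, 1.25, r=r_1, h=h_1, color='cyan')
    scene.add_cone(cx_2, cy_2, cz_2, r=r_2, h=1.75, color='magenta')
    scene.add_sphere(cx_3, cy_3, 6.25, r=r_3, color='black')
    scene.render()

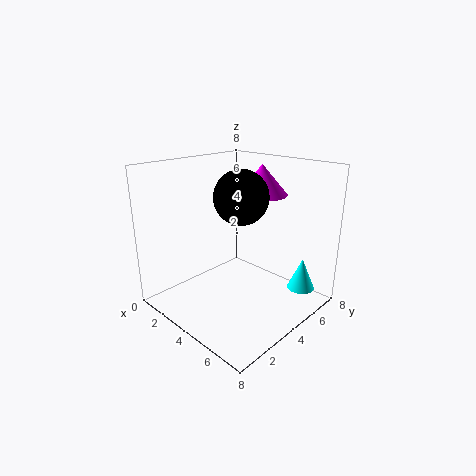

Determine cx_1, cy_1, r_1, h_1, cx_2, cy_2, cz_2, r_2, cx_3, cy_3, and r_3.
cx_1 = 7
cy_1 = 6
r_1 = 0.75
h_1 = 1.75
cx_2 = 3.75
cy_2 = 6.25
cz_2 = 6
r_2 = 1.5
cx_3 = 4
cy_3 = 4.25
r_3 = 1.5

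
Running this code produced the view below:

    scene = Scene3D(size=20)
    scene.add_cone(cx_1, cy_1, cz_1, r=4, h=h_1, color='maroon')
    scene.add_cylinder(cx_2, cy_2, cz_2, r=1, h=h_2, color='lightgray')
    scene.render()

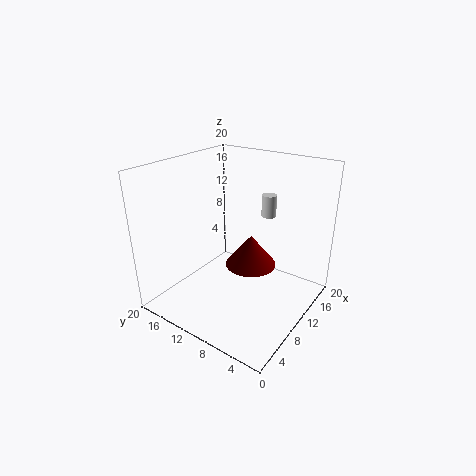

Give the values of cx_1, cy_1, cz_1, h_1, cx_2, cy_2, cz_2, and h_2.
cx_1 = 15, cy_1 = 11, cz_1 = 3, h_1 = 5, cx_2 = 13, cy_2 = 7, cz_2 = 13, h_2 = 3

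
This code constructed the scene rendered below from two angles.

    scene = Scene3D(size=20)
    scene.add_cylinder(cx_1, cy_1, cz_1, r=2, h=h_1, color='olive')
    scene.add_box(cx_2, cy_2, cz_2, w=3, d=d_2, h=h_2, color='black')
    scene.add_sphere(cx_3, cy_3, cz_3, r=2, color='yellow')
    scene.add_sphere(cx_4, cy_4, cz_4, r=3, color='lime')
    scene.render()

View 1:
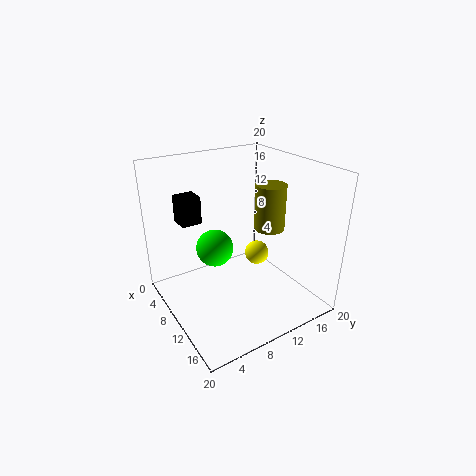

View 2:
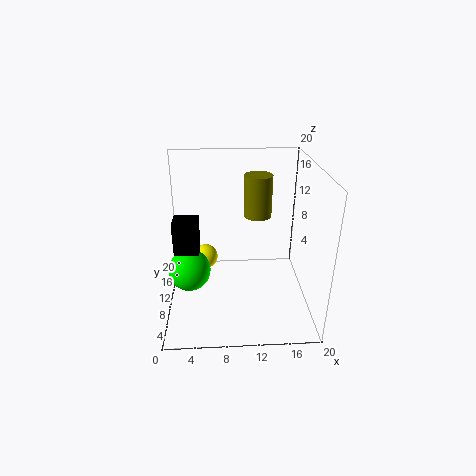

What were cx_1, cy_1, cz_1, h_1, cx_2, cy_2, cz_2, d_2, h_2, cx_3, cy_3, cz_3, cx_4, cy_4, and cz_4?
cx_1 = 13; cy_1 = 13; cz_1 = 12; h_1 = 6; cx_2 = 2; cy_2 = 4; cz_2 = 11; d_2 = 3; h_2 = 4; cx_3 = 5; cy_3 = 17; cz_3 = 3; cx_4 = 3; cy_4 = 10; cz_4 = 5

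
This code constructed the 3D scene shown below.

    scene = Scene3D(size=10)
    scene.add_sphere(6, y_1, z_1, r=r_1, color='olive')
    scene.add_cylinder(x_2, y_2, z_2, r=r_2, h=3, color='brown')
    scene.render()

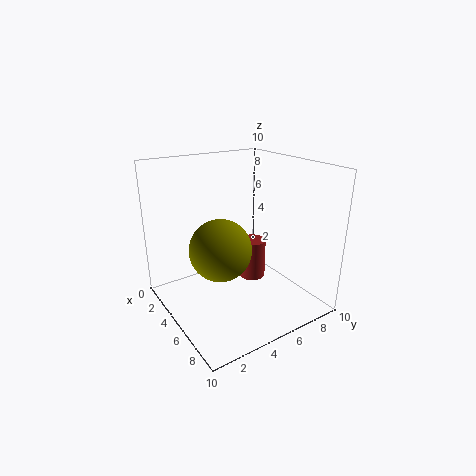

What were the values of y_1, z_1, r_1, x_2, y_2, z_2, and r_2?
y_1 = 3
z_1 = 5
r_1 = 2
x_2 = 4
y_2 = 7
z_2 = 1
r_2 = 1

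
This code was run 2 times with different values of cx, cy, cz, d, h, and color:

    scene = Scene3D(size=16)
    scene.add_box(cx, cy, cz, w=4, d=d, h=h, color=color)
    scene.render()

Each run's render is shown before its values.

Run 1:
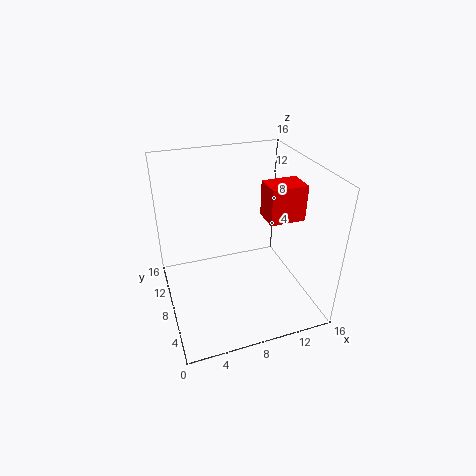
cx = 11; cy = 6; cz = 10; d = 3; h = 4; color = 'red'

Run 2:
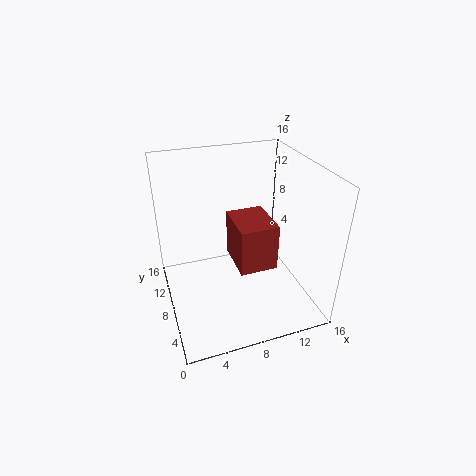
cx = 7; cy = 4; cz = 6; d = 5; h = 5; color = 'brown'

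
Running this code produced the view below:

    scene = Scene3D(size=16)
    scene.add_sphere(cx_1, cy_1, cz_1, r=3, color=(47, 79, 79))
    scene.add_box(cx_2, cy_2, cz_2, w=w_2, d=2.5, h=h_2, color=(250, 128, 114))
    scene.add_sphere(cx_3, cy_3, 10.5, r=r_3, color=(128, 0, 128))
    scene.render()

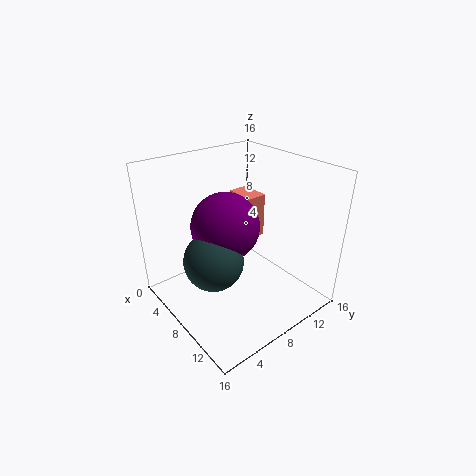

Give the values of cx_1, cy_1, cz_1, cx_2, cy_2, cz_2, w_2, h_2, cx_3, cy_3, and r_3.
cx_1 = 9.75
cy_1 = 3.5
cz_1 = 7.75
cx_2 = 1.75
cy_2 = 11.75
cz_2 = 5.25
w_2 = 3.75
h_2 = 5.5
cx_3 = 8.75
cy_3 = 5.75
r_3 = 3.5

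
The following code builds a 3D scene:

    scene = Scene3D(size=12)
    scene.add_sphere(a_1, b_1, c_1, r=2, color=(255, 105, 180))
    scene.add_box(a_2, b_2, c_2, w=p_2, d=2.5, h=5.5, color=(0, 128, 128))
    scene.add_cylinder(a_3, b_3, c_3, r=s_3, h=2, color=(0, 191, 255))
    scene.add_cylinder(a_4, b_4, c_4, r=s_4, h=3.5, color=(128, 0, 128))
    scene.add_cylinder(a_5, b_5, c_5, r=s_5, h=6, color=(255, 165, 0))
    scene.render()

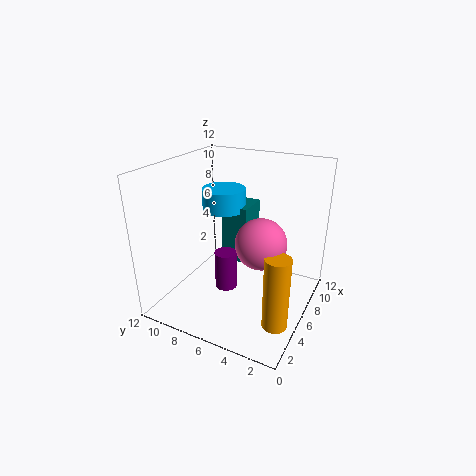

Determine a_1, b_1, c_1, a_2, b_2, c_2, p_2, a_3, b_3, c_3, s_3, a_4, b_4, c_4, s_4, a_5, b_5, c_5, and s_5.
a_1 = 5; b_1 = 3.5; c_1 = 6.5; a_2 = 8.5; b_2 = 6.5; c_2 = 2; p_2 = 3; a_3 = 9; b_3 = 9; c_3 = 7; s_3 = 2; a_4 = 6.5; b_4 = 7.5; c_4 = 0.5; s_4 = 1; a_5 = 3.5; b_5 = 1.5; c_5 = 0.5; s_5 = 1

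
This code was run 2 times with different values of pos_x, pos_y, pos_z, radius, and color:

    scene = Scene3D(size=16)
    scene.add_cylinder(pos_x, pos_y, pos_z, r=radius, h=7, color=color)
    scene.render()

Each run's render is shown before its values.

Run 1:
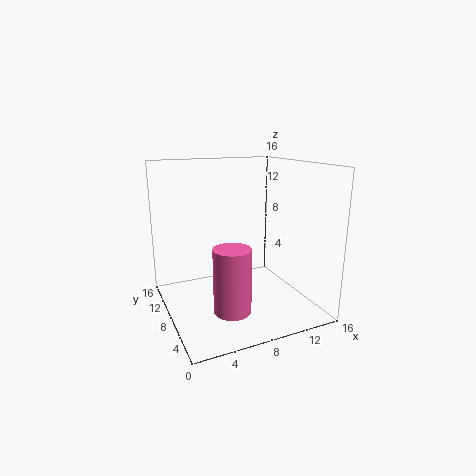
pos_x = 6
pos_y = 5
pos_z = 1
radius = 2
color = 'hotpink'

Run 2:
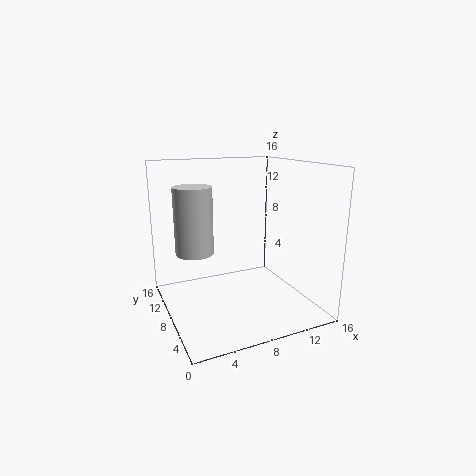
pos_x = 3
pos_y = 8
pos_z = 7
radius = 2
color = 'lightgray'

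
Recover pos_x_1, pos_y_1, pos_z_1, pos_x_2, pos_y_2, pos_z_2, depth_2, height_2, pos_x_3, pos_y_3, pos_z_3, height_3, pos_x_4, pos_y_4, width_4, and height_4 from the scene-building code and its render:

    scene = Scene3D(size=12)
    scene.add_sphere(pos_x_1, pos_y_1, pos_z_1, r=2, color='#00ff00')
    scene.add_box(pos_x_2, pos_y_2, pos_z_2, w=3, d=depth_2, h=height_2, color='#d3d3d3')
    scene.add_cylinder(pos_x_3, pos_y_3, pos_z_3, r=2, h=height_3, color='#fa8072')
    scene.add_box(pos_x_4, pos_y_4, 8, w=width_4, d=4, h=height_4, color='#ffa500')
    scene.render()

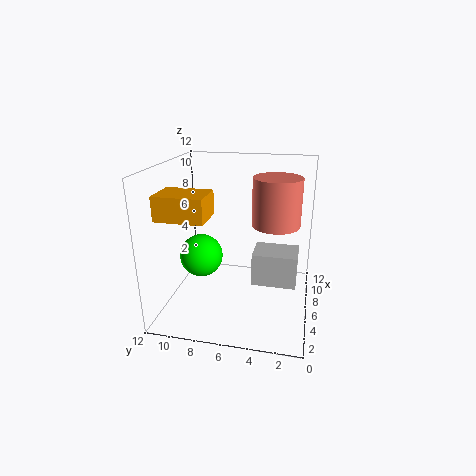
pos_x_1 = 8; pos_y_1 = 10; pos_z_1 = 3; pos_x_2 = 7; pos_y_2 = 1; pos_z_2 = 1; depth_2 = 4; height_2 = 3; pos_x_3 = 7; pos_y_3 = 3; pos_z_3 = 7; height_3 = 4; pos_x_4 = 3; pos_y_4 = 8; width_4 = 3; height_4 = 2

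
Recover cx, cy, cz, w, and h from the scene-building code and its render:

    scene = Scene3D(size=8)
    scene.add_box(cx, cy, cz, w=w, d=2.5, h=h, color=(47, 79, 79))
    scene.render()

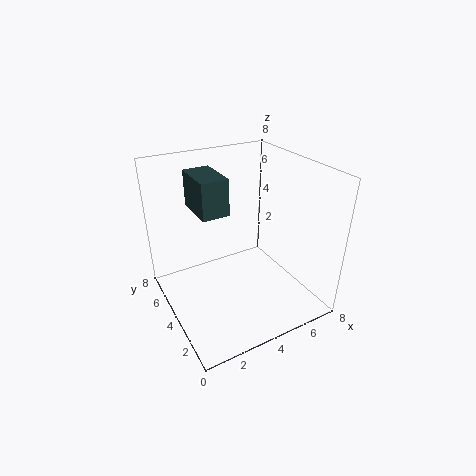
cx = 2; cy = 4; cz = 5.5; w = 1.5; h = 2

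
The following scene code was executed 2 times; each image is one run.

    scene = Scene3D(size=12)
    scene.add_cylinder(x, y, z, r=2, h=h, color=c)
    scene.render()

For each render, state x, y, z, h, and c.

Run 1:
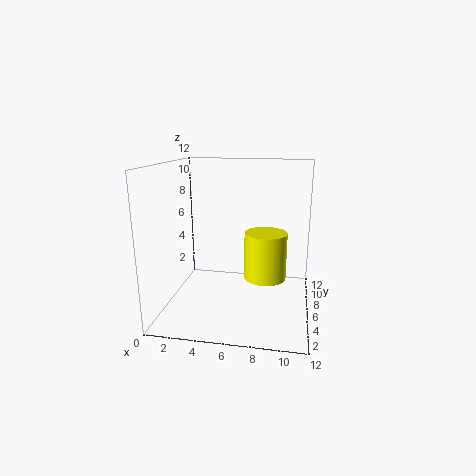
x = 8; y = 9.5; z = 1; h = 4.5; c = 'yellow'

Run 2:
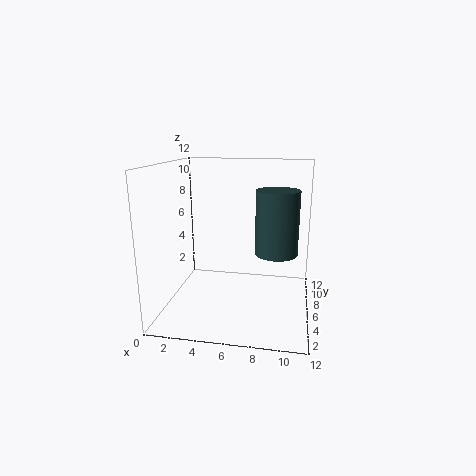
x = 9; y = 9.5; z = 3.5; h = 6; c = 'darkslategray'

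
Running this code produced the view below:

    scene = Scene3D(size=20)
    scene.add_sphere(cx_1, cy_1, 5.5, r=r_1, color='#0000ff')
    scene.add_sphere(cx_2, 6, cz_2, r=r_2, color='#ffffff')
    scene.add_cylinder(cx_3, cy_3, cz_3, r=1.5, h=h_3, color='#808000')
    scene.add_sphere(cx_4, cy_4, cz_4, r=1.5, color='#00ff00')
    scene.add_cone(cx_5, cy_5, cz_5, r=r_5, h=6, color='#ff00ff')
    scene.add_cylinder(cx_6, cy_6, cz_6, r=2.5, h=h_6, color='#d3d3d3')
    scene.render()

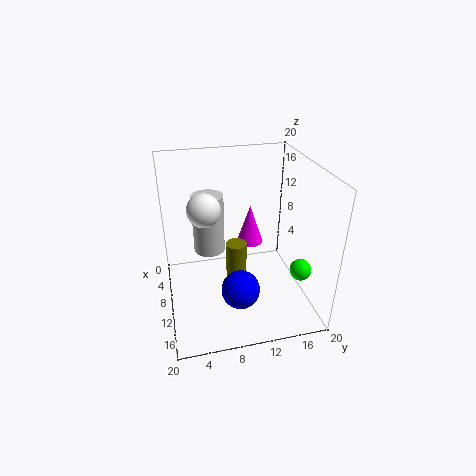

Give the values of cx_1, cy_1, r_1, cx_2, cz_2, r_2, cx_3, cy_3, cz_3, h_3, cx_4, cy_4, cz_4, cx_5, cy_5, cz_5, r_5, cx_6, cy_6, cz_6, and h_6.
cx_1 = 15.5, cy_1 = 9, r_1 = 2.5, cx_2 = 5.5, cz_2 = 12.5, r_2 = 2.5, cx_3 = 9, cy_3 = 10, cz_3 = 2.5, h_3 = 6, cx_4 = 14, cy_4 = 18, cz_4 = 6, cx_5 = 5.5, cy_5 = 13, cz_5 = 6.5, r_5 = 2, cx_6 = 2.5, cy_6 = 7, cz_6 = 4, h_6 = 9.5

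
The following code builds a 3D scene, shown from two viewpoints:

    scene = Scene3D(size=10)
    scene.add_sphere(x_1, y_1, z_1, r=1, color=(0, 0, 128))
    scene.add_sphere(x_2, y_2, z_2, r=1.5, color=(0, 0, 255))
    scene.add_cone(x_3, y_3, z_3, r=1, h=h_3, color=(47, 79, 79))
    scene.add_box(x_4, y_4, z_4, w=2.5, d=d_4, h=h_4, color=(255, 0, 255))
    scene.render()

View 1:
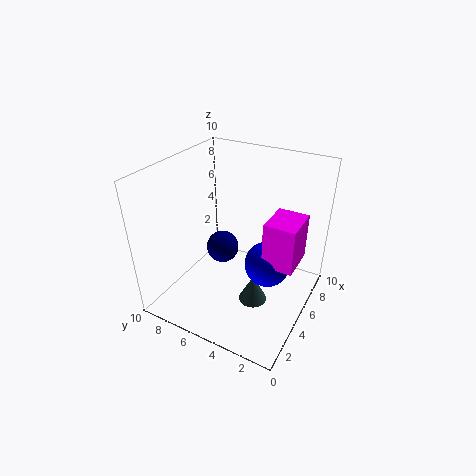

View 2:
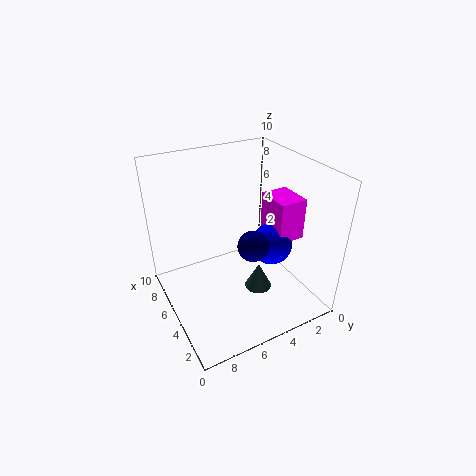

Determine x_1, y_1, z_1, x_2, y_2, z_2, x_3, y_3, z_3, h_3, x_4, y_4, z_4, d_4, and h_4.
x_1 = 3; y_1 = 5; z_1 = 5.5; x_2 = 4.5; y_2 = 2.5; z_2 = 4; x_3 = 4.5; y_3 = 3.5; z_3 = 0.5; h_3 = 2; x_4 = 3.5; y_4 = 0.5; z_4 = 4.5; d_4 = 2; h_4 = 3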